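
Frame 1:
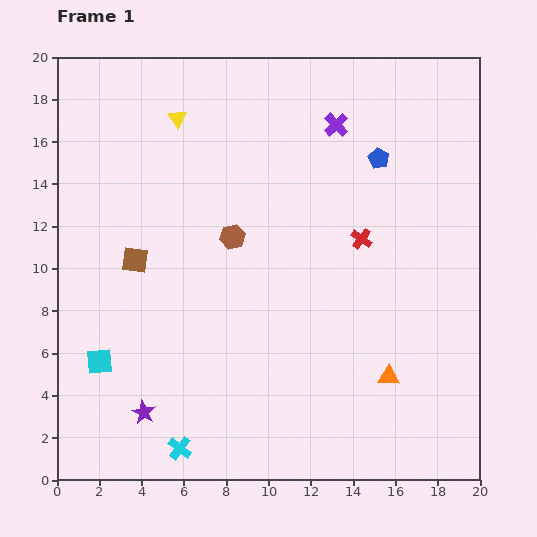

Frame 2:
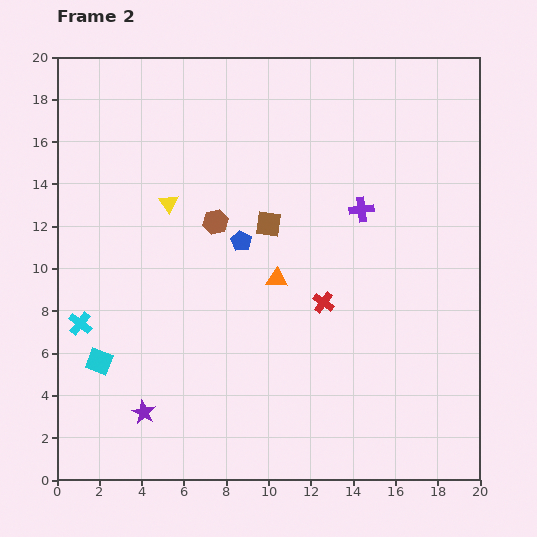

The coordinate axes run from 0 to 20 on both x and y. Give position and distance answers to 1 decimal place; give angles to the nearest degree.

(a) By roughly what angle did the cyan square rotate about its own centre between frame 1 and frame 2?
25° clockwise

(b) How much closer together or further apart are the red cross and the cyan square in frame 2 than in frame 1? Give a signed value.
-2.7

Distance in frame 1: 13.7. Distance in frame 2: 11.0.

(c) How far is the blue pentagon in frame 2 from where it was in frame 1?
7.6

The blue pentagon moved from (15.2, 15.2) to (8.7, 11.3), a distance of √(6.5² + 3.9²) ≈ 7.6.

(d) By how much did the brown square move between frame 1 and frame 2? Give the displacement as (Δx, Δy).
(6.3, 1.7)

The brown square was at (3.7, 10.4) in frame 1 and (10.0, 12.1) in frame 2.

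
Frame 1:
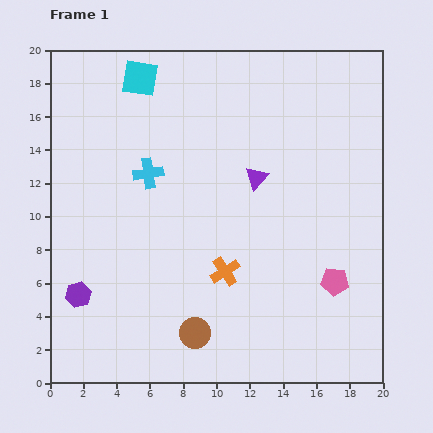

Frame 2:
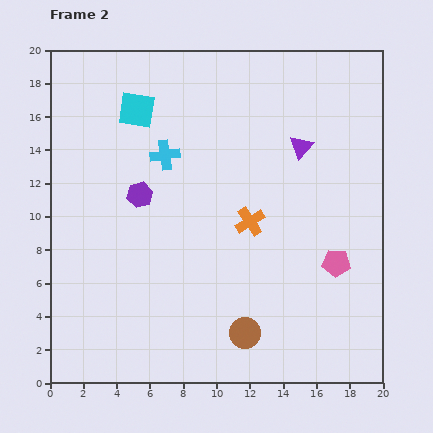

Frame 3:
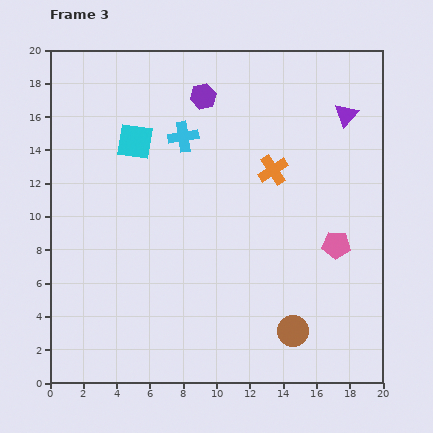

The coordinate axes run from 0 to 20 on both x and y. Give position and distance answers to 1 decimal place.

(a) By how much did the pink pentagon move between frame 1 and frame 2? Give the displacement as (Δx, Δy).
(0.1, 1.1)

The pink pentagon was at (17.1, 6.1) in frame 1 and (17.2, 7.2) in frame 2.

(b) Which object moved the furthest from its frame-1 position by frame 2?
the purple hexagon

(moved 7.0; next 3.4)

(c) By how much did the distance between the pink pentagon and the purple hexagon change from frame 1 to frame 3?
-3.4

Distance in frame 1: 15.4. Distance in frame 3: 12.0.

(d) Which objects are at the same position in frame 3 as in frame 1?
none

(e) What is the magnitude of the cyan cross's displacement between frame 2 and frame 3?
1.6

The cyan cross moved from (6.9, 13.7) to (8.0, 14.8), a distance of √(1.1² + 1.1²) ≈ 1.6.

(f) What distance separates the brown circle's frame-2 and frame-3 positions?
2.9

The brown circle moved from (11.7, 3.0) to (14.6, 3.1), a distance of √(2.9² + 0.1²) ≈ 2.9.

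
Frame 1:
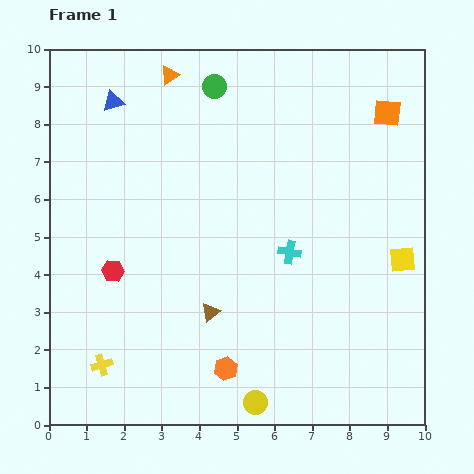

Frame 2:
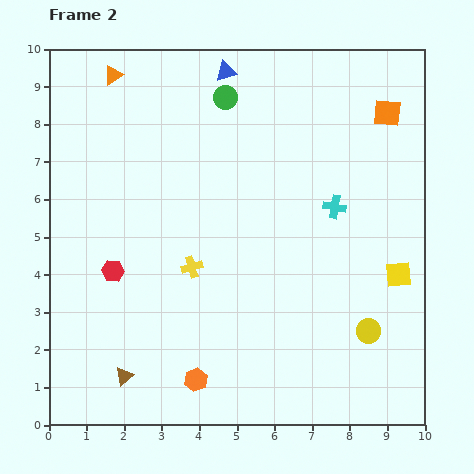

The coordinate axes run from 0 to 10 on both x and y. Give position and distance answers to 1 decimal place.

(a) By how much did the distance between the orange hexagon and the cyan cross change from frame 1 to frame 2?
+2.4

Distance in frame 1: 3.5. Distance in frame 2: 5.9.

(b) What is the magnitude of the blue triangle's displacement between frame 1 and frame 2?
3.1

The blue triangle moved from (1.7, 8.6) to (4.7, 9.4), a distance of √(3.0² + 0.8²) ≈ 3.1.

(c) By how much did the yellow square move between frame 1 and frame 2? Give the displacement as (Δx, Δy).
(-0.1, -0.4)

The yellow square was at (9.4, 4.4) in frame 1 and (9.3, 4.0) in frame 2.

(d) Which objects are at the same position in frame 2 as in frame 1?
the orange square, the red hexagon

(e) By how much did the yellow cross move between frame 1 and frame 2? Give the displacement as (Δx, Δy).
(2.4, 2.6)

The yellow cross was at (1.4, 1.6) in frame 1 and (3.8, 4.2) in frame 2.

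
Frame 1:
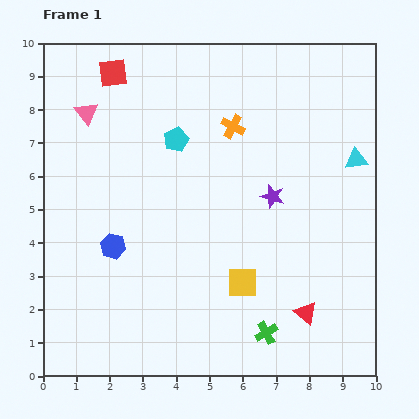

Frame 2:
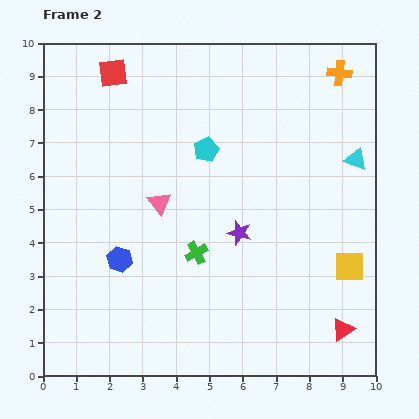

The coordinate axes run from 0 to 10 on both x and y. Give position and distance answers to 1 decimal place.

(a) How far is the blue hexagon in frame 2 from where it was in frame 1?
0.4

The blue hexagon moved from (2.1, 3.9) to (2.3, 3.5), a distance of √(0.2² + 0.4²) ≈ 0.4.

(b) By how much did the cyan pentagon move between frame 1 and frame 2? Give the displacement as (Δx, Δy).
(0.9, -0.3)

The cyan pentagon was at (4.0, 7.1) in frame 1 and (4.9, 6.8) in frame 2.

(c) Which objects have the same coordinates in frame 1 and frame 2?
the cyan triangle, the red square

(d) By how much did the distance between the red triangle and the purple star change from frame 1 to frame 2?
+0.6

Distance in frame 1: 3.6. Distance in frame 2: 4.2.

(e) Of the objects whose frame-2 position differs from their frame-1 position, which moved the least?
the blue hexagon

(moved 0.4)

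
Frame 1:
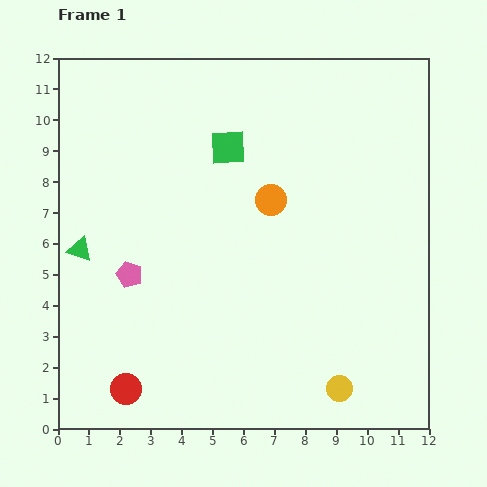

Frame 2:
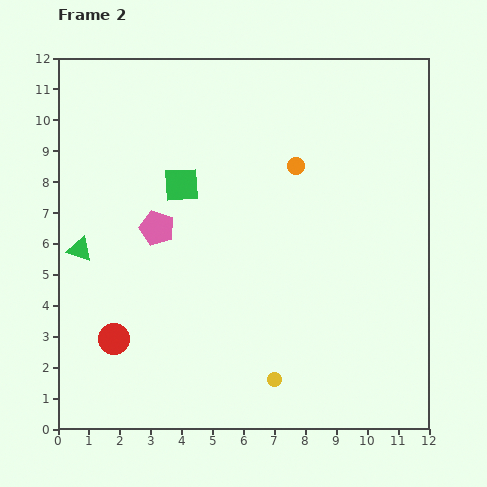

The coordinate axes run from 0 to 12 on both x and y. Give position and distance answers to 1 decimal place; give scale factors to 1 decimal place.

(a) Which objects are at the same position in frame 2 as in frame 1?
the green triangle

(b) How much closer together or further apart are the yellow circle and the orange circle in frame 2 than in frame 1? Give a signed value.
+0.4

Distance in frame 1: 6.5. Distance in frame 2: 6.9.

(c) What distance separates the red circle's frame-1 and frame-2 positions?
1.6

The red circle moved from (2.2, 1.3) to (1.8, 2.9), a distance of √(0.4² + 1.6²) ≈ 1.6.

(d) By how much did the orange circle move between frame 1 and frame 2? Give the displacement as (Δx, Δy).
(0.8, 1.1)

The orange circle was at (6.9, 7.4) in frame 1 and (7.7, 8.5) in frame 2.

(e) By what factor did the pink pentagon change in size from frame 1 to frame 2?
1.3×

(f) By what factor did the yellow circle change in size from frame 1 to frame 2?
0.6×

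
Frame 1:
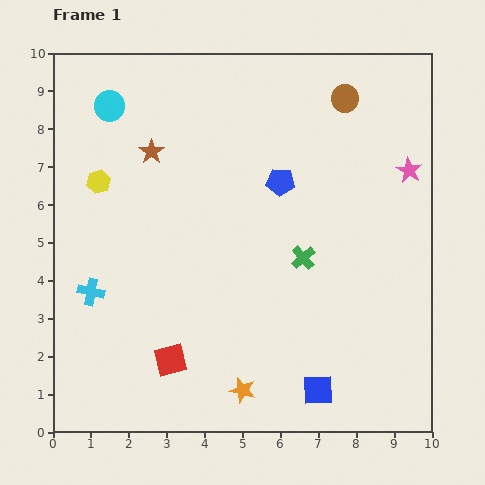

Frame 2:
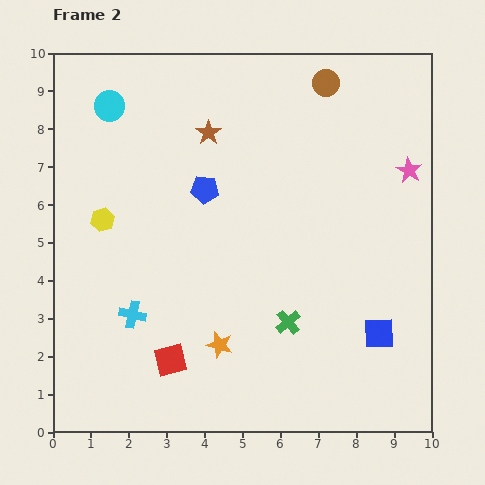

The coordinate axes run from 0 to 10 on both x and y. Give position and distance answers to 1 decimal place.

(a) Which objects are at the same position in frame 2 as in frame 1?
the cyan circle, the pink star, the red square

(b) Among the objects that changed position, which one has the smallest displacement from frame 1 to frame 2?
the brown circle

(moved 0.6)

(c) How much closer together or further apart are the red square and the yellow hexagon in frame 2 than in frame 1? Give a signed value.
-1.0

Distance in frame 1: 5.1. Distance in frame 2: 4.1.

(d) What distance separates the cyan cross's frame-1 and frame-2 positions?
1.3

The cyan cross moved from (1.0, 3.7) to (2.1, 3.1), a distance of √(1.1² + 0.6²) ≈ 1.3.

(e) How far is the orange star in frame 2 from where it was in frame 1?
1.3

The orange star moved from (5.0, 1.1) to (4.4, 2.3), a distance of √(0.6² + 1.2²) ≈ 1.3.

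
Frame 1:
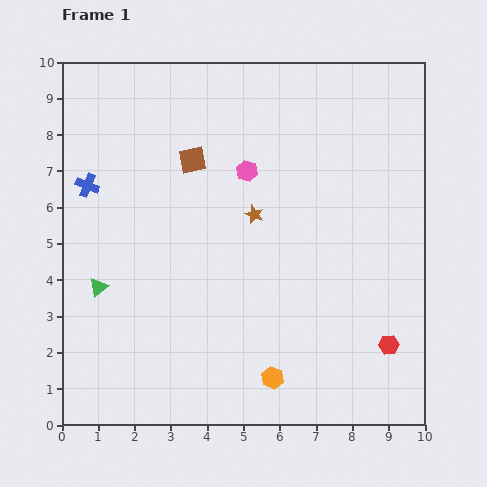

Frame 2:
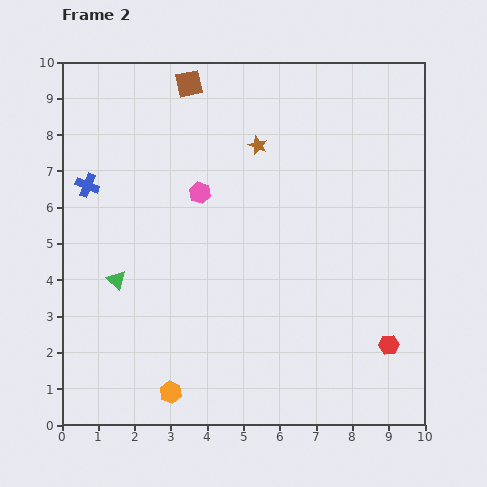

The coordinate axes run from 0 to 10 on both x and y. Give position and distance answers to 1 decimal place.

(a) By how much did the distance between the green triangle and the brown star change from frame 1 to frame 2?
+0.7

Distance in frame 1: 4.7. Distance in frame 2: 5.4.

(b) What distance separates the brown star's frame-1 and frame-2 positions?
1.9

The brown star moved from (5.3, 5.8) to (5.4, 7.7), a distance of √(0.1² + 1.9²) ≈ 1.9.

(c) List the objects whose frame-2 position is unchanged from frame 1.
the blue cross, the red hexagon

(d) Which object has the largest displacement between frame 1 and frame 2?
the orange hexagon

(moved 2.8; next 2.1)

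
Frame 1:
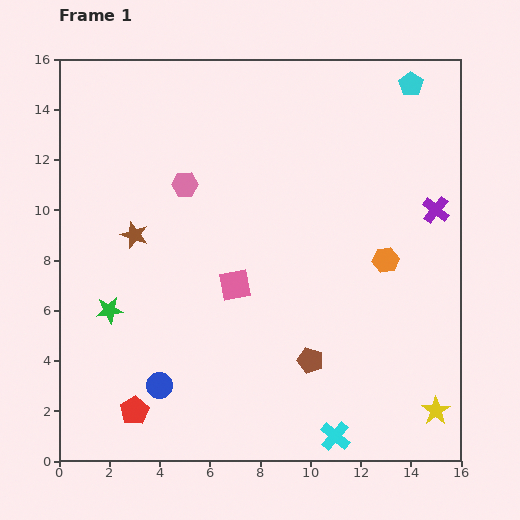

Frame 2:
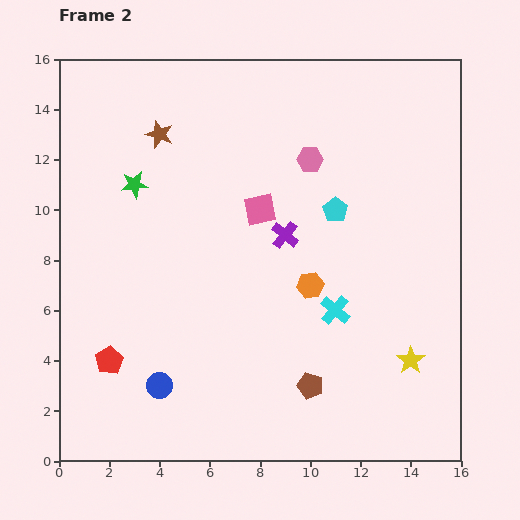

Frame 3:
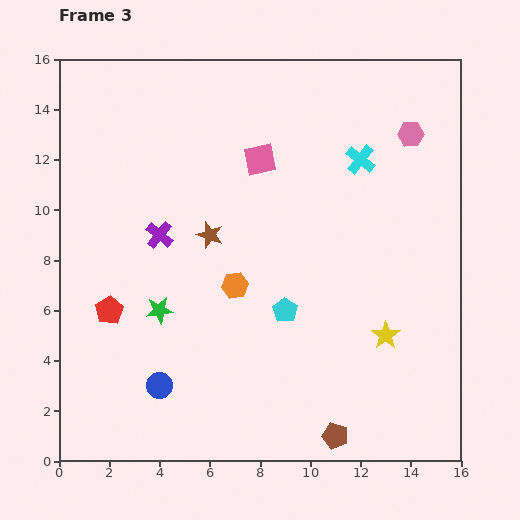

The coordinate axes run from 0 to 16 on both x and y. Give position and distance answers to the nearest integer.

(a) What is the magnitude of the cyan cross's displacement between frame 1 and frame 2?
5

The cyan cross moved from (11, 1) to (11, 6), a distance of √(0² + 5²) ≈ 5.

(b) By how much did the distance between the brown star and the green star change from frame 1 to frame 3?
+1

Distance in frame 1: 3. Distance in frame 3: 4.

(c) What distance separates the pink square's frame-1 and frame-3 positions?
5

The pink square moved from (7, 7) to (8, 12), a distance of √(1² + 5²) ≈ 5.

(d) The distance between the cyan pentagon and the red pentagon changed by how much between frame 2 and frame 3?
-4

Distance in frame 2: 11. Distance in frame 3: 7.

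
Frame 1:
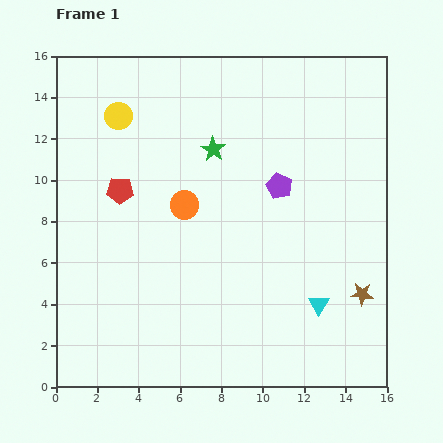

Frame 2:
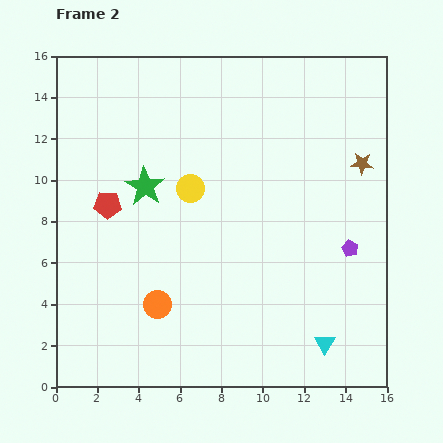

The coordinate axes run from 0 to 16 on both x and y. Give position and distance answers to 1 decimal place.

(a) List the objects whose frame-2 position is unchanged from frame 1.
none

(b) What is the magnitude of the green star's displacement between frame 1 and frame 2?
3.8

The green star moved from (7.6, 11.5) to (4.3, 9.7), a distance of √(3.3² + 1.8²) ≈ 3.8.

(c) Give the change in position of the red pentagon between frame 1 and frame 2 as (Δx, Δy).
(-0.6, -0.7)

The red pentagon was at (3.1, 9.5) in frame 1 and (2.5, 8.8) in frame 2.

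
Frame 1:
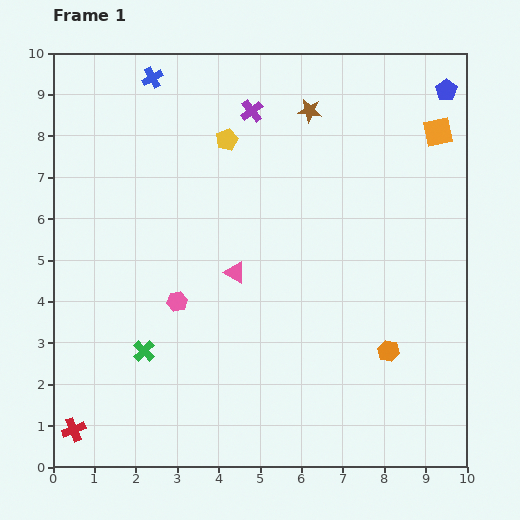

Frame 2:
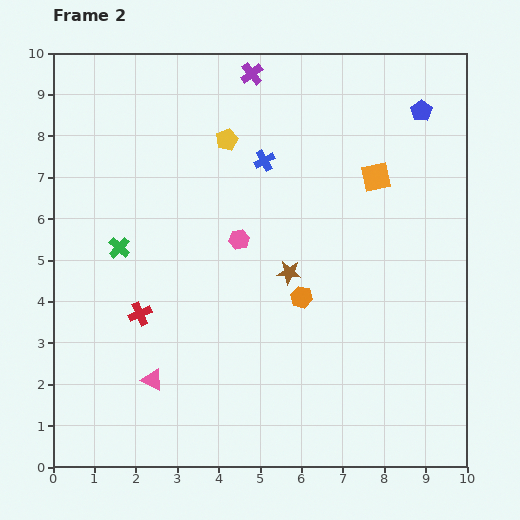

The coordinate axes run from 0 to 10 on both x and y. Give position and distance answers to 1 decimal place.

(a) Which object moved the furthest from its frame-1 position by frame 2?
the brown star

(moved 3.9; next 3.4)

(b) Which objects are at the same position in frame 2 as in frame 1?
the yellow pentagon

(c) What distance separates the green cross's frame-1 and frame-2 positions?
2.6

The green cross moved from (2.2, 2.8) to (1.6, 5.3), a distance of √(0.6² + 2.5²) ≈ 2.6.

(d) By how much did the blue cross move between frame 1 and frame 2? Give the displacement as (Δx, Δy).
(2.7, -2.0)

The blue cross was at (2.4, 9.4) in frame 1 and (5.1, 7.4) in frame 2.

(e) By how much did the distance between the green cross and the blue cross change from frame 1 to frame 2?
-2.5

Distance in frame 1: 6.6. Distance in frame 2: 4.1.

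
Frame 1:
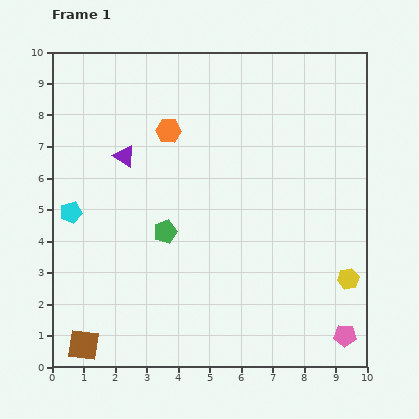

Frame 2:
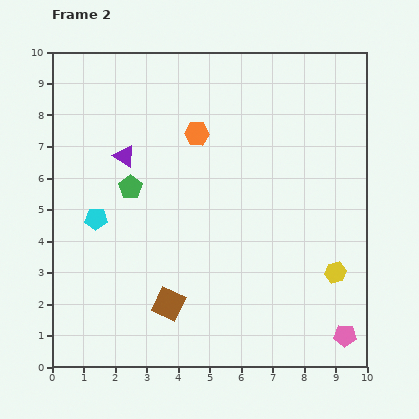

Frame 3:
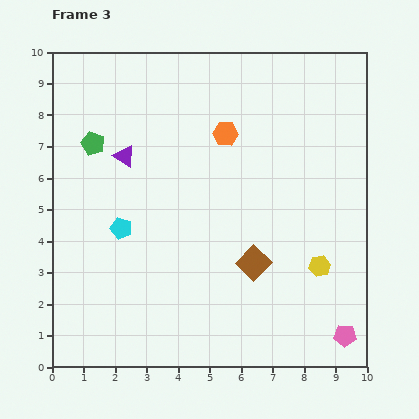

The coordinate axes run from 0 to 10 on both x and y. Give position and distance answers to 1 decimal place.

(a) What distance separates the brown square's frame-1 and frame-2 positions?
3.0

The brown square moved from (1.0, 0.7) to (3.7, 2.0), a distance of √(2.7² + 1.3²) ≈ 3.0.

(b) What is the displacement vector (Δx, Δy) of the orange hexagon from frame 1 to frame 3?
(1.8, -0.1)

The orange hexagon was at (3.7, 7.5) in frame 1 and (5.5, 7.4) in frame 3.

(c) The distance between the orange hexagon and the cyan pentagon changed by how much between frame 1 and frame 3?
+0.5

Distance in frame 1: 4.0. Distance in frame 3: 4.5.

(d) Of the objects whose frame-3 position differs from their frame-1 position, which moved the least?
the yellow hexagon

(moved 1.0)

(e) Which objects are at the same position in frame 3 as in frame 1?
the purple triangle, the pink pentagon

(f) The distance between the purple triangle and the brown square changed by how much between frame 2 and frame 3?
+0.4

Distance in frame 2: 4.9. Distance in frame 3: 5.3.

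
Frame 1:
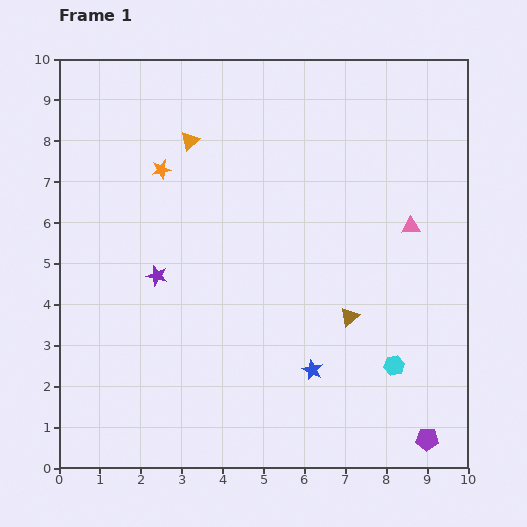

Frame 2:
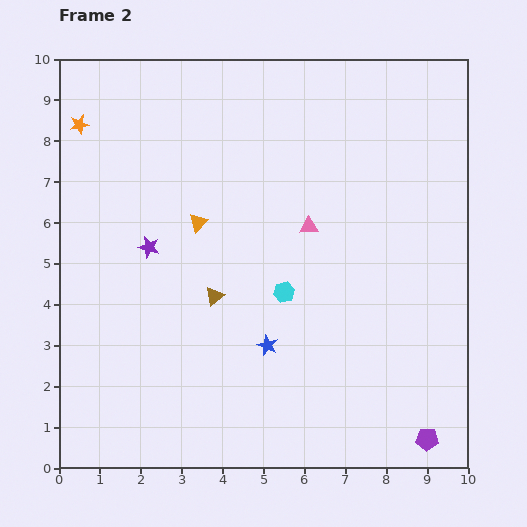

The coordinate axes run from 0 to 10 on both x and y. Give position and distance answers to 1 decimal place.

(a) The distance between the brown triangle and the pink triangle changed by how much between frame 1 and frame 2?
+0.2

Distance in frame 1: 2.7. Distance in frame 2: 2.9.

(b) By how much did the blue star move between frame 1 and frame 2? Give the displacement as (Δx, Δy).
(-1.1, 0.6)

The blue star was at (6.2, 2.4) in frame 1 and (5.1, 3.0) in frame 2.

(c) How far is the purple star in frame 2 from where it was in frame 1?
0.7

The purple star moved from (2.4, 4.7) to (2.2, 5.4), a distance of √(0.2² + 0.7²) ≈ 0.7.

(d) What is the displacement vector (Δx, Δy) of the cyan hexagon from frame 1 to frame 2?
(-2.7, 1.8)

The cyan hexagon was at (8.2, 2.5) in frame 1 and (5.5, 4.3) in frame 2.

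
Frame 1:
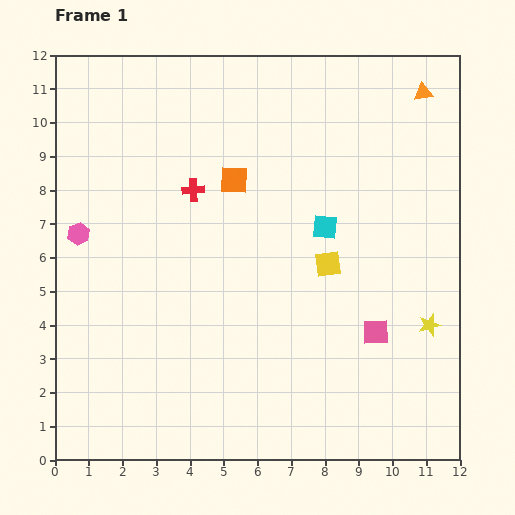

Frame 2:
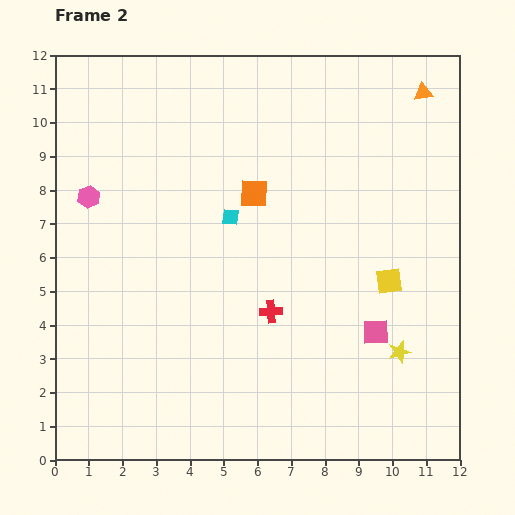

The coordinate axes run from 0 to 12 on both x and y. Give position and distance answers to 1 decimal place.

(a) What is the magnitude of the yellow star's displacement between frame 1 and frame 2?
1.2

The yellow star moved from (11.1, 4.0) to (10.2, 3.2), a distance of √(0.9² + 0.8²) ≈ 1.2.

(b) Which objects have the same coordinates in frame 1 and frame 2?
the pink square, the orange triangle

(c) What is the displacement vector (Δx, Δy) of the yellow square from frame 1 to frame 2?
(1.8, -0.5)

The yellow square was at (8.1, 5.8) in frame 1 and (9.9, 5.3) in frame 2.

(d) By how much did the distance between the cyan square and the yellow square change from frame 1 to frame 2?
+4.0

Distance in frame 1: 1.1. Distance in frame 2: 5.1.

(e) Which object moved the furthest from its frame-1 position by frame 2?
the red cross

(moved 4.3; next 2.8)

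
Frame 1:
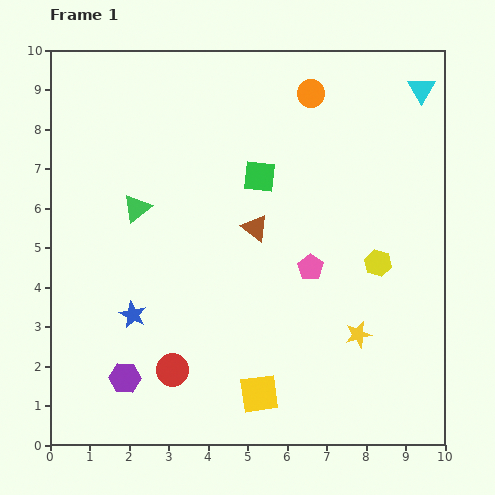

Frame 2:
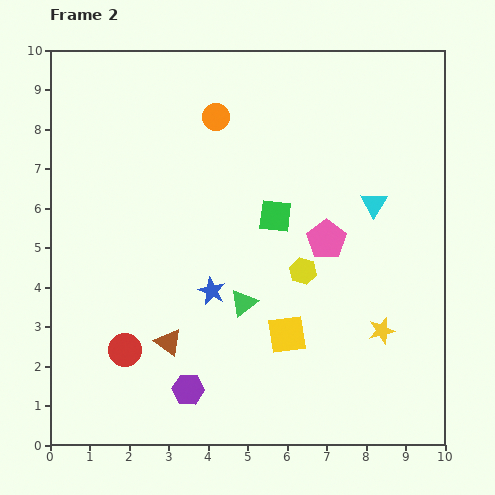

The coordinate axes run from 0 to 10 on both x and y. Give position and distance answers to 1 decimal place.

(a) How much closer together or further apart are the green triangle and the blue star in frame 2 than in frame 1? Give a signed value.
-1.8

Distance in frame 1: 2.7. Distance in frame 2: 0.9.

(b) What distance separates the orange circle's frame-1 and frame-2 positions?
2.5

The orange circle moved from (6.6, 8.9) to (4.2, 8.3), a distance of √(2.4² + 0.6²) ≈ 2.5.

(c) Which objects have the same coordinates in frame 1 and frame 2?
none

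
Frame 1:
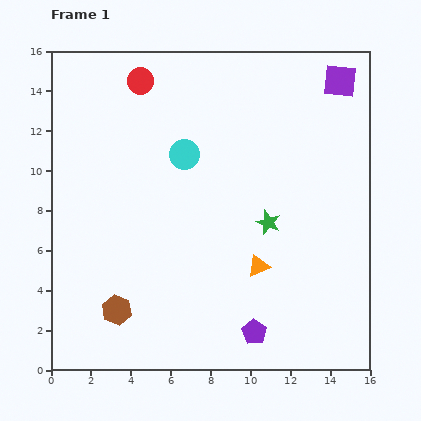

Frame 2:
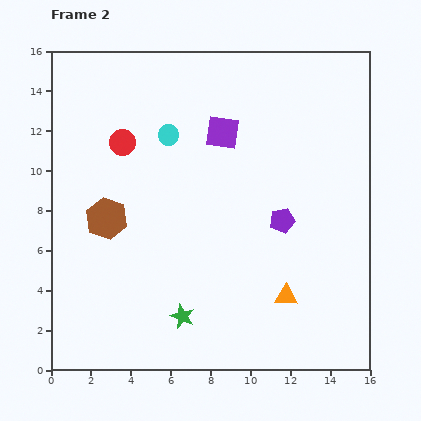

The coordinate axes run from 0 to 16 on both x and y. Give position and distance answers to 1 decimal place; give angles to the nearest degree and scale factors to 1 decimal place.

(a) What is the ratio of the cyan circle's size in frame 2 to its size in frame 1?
0.7×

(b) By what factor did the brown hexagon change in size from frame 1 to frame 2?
1.4×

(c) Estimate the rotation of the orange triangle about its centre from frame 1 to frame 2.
25° clockwise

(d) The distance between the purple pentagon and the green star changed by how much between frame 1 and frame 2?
+1.4

Distance in frame 1: 5.5. Distance in frame 2: 6.9.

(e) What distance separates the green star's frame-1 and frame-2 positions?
6.4

The green star moved from (10.9, 7.4) to (6.6, 2.7), a distance of √(4.3² + 4.7²) ≈ 6.4.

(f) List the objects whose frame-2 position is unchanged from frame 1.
none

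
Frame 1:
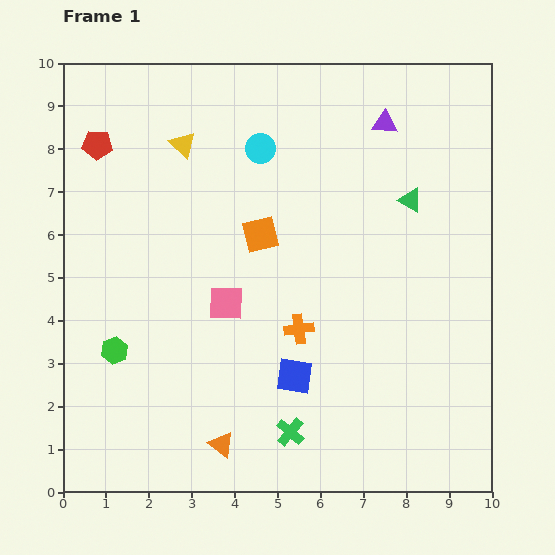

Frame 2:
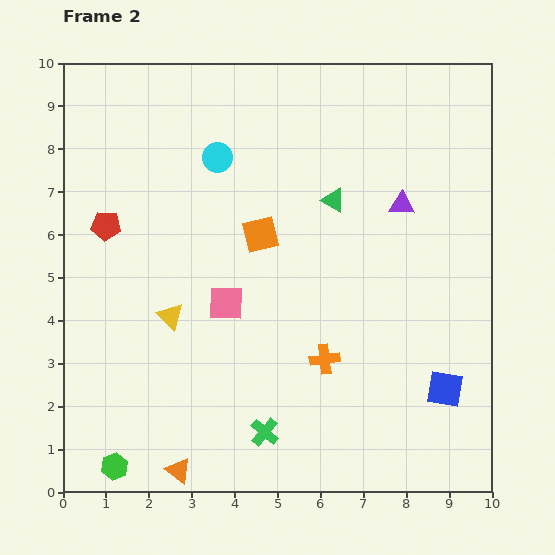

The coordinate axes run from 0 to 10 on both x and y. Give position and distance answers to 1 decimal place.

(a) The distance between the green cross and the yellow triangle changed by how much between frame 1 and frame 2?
-3.7

Distance in frame 1: 7.2. Distance in frame 2: 3.5.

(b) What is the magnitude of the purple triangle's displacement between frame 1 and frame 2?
1.9

The purple triangle moved from (7.5, 8.6) to (7.9, 6.7), a distance of √(0.4² + 1.9²) ≈ 1.9.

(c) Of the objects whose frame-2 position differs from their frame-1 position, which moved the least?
the green cross

(moved 0.6)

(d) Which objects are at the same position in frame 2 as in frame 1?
the orange square, the pink square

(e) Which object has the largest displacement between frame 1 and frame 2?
the yellow triangle

(moved 4.0; next 3.5)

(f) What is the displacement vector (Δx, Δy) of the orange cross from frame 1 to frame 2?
(0.6, -0.7)

The orange cross was at (5.5, 3.8) in frame 1 and (6.1, 3.1) in frame 2.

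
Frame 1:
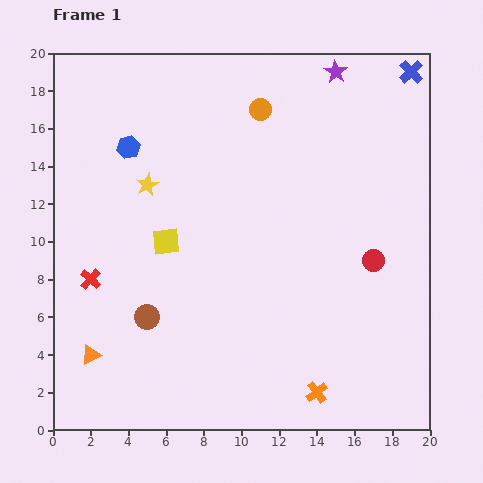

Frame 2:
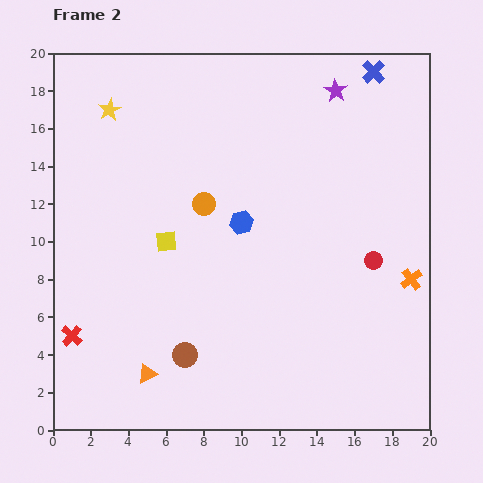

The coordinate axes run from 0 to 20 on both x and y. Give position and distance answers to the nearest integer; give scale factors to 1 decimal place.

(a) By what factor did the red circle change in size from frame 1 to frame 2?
0.8×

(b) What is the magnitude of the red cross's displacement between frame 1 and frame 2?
3

The red cross moved from (2, 8) to (1, 5), a distance of √(1² + 3²) ≈ 3.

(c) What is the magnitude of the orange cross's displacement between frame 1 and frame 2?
8

The orange cross moved from (14, 2) to (19, 8), a distance of √(5² + 6²) ≈ 8.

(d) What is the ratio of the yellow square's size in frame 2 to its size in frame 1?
0.8×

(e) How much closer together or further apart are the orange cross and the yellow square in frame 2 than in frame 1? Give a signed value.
+2

Distance in frame 1: 11. Distance in frame 2: 13.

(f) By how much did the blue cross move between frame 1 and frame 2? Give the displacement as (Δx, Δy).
(-2, 0)

The blue cross was at (19, 19) in frame 1 and (17, 19) in frame 2.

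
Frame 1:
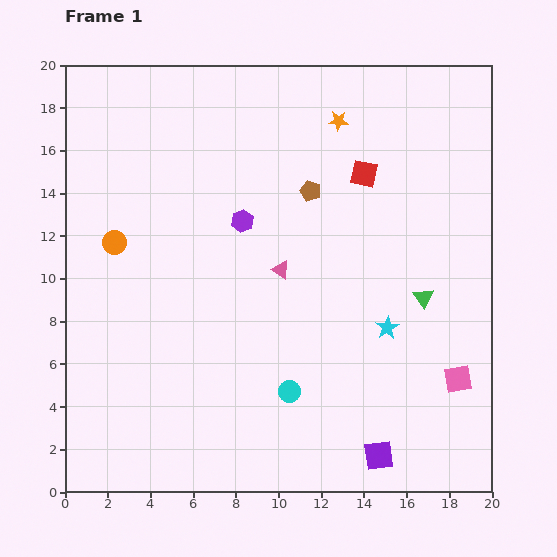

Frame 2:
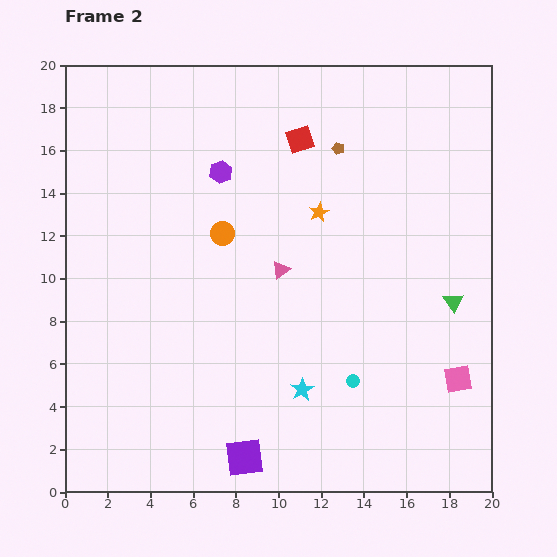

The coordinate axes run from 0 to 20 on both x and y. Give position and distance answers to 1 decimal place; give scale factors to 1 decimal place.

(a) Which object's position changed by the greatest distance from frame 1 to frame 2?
the purple square

(moved 6.3; next 5.1)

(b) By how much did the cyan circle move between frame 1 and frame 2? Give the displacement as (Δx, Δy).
(3.0, 0.5)

The cyan circle was at (10.5, 4.7) in frame 1 and (13.5, 5.2) in frame 2.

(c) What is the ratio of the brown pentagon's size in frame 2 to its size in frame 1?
0.6×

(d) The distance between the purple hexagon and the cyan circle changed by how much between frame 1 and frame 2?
+3.3

Distance in frame 1: 8.3. Distance in frame 2: 11.6.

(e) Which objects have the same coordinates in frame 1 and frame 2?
the pink square, the pink triangle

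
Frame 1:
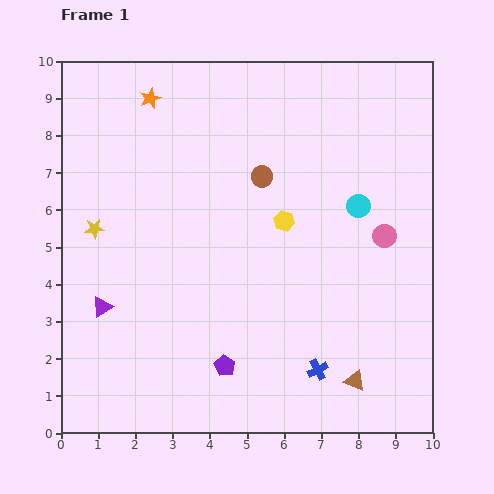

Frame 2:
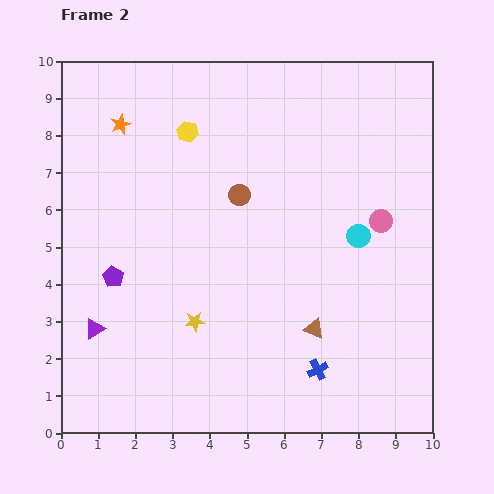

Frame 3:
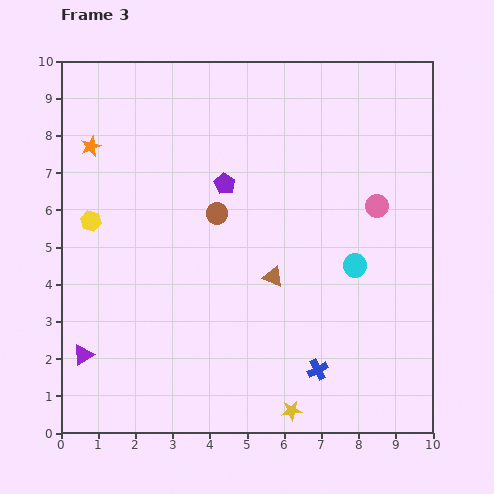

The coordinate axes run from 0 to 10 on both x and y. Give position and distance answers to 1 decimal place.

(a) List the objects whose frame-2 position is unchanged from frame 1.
the blue cross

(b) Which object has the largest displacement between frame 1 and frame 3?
the yellow star

(moved 7.2; next 5.2)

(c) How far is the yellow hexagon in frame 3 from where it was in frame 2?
3.5

The yellow hexagon moved from (3.4, 8.1) to (0.8, 5.7), a distance of √(2.6² + 2.4²) ≈ 3.5.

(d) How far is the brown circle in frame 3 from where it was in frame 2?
0.8

The brown circle moved from (4.8, 6.4) to (4.2, 5.9), a distance of √(0.6² + 0.5²) ≈ 0.8.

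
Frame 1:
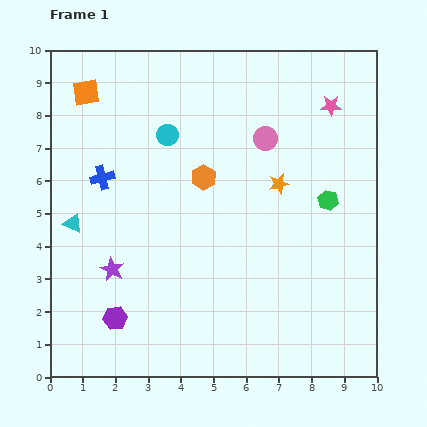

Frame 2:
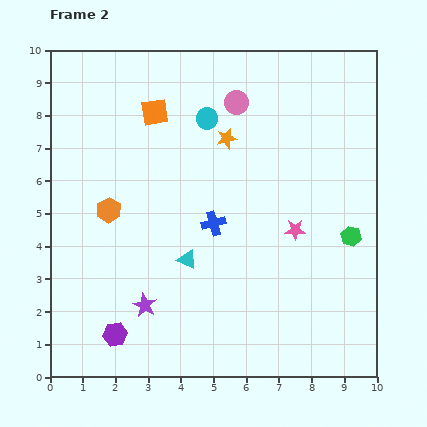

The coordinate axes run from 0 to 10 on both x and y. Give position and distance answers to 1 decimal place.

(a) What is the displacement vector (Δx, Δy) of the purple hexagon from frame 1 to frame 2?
(0.0, -0.5)

The purple hexagon was at (2.0, 1.8) in frame 1 and (2.0, 1.3) in frame 2.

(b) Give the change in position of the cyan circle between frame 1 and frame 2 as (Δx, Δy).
(1.2, 0.5)

The cyan circle was at (3.6, 7.4) in frame 1 and (4.8, 7.9) in frame 2.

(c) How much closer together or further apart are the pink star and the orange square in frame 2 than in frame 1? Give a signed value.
-1.9

Distance in frame 1: 7.5. Distance in frame 2: 5.6.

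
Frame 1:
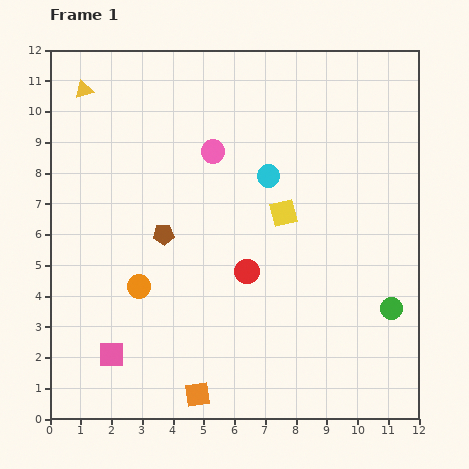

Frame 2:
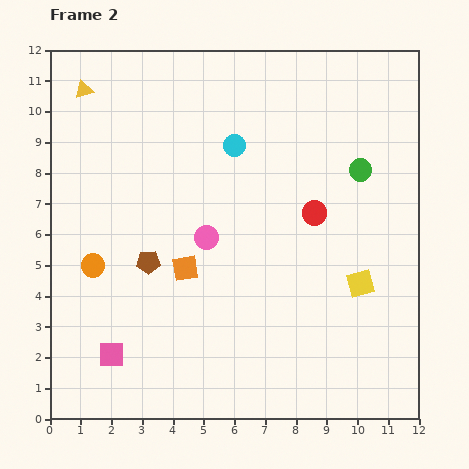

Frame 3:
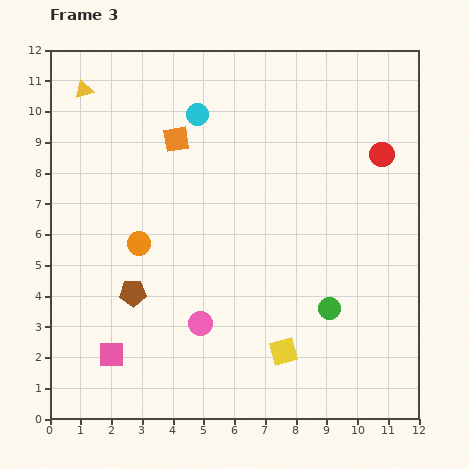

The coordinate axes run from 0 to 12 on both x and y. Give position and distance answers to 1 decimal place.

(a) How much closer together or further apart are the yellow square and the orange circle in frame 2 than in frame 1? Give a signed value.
+3.4

Distance in frame 1: 5.3. Distance in frame 2: 8.7.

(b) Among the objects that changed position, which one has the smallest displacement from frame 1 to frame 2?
the brown pentagon

(moved 1.0)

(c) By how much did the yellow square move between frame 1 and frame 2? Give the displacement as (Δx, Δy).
(2.5, -2.3)

The yellow square was at (7.6, 6.7) in frame 1 and (10.1, 4.4) in frame 2.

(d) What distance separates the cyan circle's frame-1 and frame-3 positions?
3.0

The cyan circle moved from (7.1, 7.9) to (4.8, 9.9), a distance of √(2.3² + 2.0²) ≈ 3.0.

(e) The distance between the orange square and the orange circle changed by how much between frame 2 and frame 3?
+0.6

Distance in frame 2: 3.0. Distance in frame 3: 3.6.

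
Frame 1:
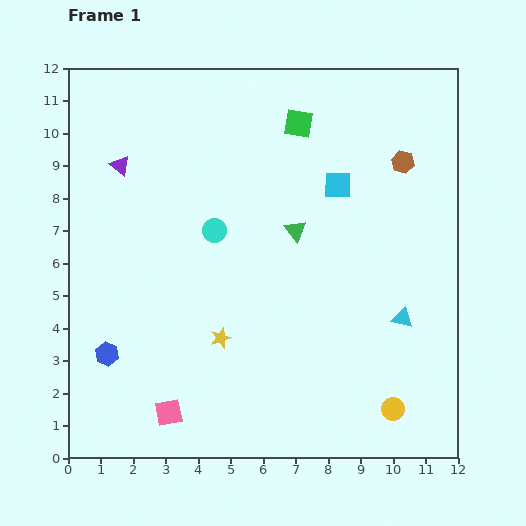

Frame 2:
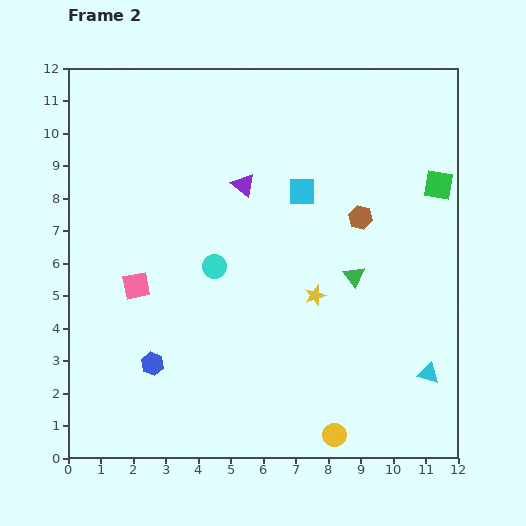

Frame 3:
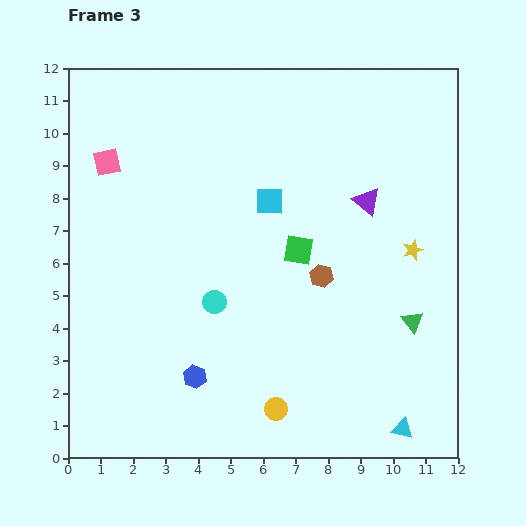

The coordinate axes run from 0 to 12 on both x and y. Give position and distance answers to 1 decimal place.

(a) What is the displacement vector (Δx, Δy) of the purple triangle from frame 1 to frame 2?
(3.8, -0.6)

The purple triangle was at (1.6, 9.0) in frame 1 and (5.4, 8.4) in frame 2.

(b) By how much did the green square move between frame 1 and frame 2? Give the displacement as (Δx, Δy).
(4.3, -1.9)

The green square was at (7.1, 10.3) in frame 1 and (11.4, 8.4) in frame 2.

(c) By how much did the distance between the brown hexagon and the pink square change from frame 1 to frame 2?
-3.3

Distance in frame 1: 10.5. Distance in frame 2: 7.2.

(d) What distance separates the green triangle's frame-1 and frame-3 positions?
4.6

The green triangle moved from (7.0, 7.0) to (10.6, 4.2), a distance of √(3.6² + 2.8²) ≈ 4.6.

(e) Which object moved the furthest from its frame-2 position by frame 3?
the green square

(moved 4.7; next 3.9)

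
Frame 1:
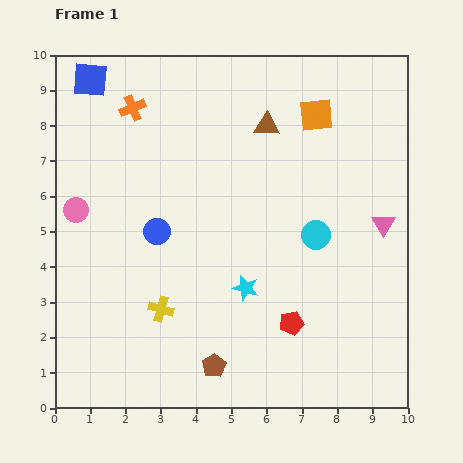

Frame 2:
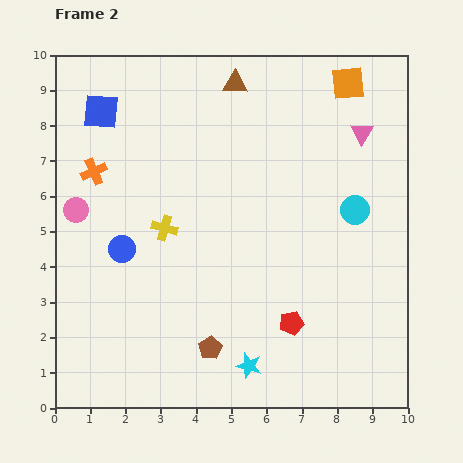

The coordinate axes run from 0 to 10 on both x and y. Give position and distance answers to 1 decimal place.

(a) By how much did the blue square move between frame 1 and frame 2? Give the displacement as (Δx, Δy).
(0.3, -0.9)

The blue square was at (1.0, 9.3) in frame 1 and (1.3, 8.4) in frame 2.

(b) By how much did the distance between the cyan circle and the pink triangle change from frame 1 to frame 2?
+0.3

Distance in frame 1: 1.9. Distance in frame 2: 2.2.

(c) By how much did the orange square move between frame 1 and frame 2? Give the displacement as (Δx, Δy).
(0.9, 0.9)

The orange square was at (7.4, 8.3) in frame 1 and (8.3, 9.2) in frame 2.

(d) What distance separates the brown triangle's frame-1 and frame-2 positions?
1.5

The brown triangle moved from (6.0, 8.0) to (5.1, 9.2), a distance of √(0.9² + 1.2²) ≈ 1.5.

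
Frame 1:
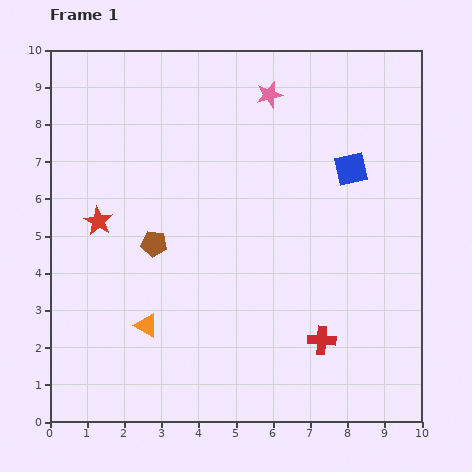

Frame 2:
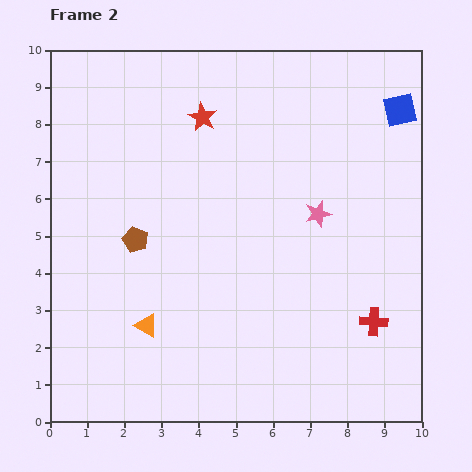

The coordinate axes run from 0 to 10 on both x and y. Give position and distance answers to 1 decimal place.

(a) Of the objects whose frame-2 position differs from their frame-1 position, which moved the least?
the brown pentagon

(moved 0.5)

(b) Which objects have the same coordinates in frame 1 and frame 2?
the orange triangle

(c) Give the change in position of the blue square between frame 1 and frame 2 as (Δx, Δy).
(1.3, 1.6)

The blue square was at (8.1, 6.8) in frame 1 and (9.4, 8.4) in frame 2.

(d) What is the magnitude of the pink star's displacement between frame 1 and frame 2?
3.5

The pink star moved from (5.9, 8.8) to (7.2, 5.6), a distance of √(1.3² + 3.2²) ≈ 3.5.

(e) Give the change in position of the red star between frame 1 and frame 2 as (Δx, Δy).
(2.8, 2.8)

The red star was at (1.3, 5.4) in frame 1 and (4.1, 8.2) in frame 2.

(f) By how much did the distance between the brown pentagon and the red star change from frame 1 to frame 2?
+2.2

Distance in frame 1: 1.6. Distance in frame 2: 3.8.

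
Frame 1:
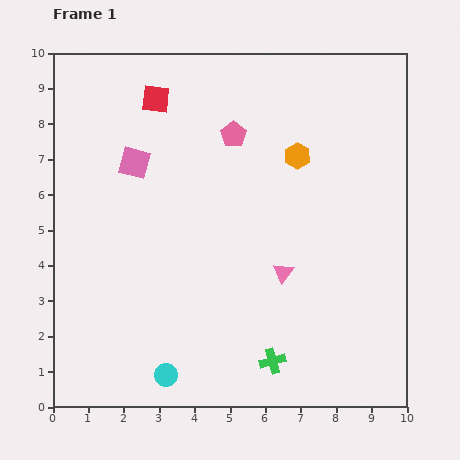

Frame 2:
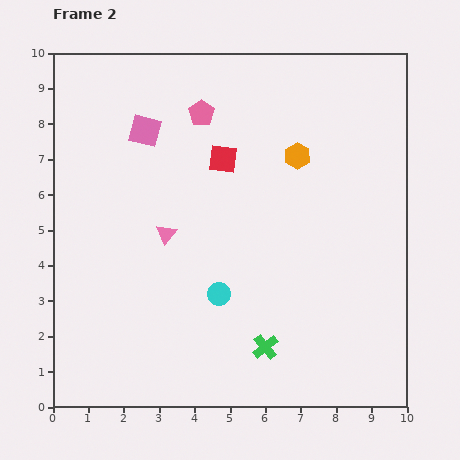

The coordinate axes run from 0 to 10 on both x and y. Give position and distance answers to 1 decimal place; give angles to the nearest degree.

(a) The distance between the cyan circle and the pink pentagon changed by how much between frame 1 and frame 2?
-2.0

Distance in frame 1: 7.1. Distance in frame 2: 5.1.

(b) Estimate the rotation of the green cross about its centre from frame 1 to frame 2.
25° counter-clockwise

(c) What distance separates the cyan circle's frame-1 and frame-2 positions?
2.7

The cyan circle moved from (3.2, 0.9) to (4.7, 3.2), a distance of √(1.5² + 2.3²) ≈ 2.7.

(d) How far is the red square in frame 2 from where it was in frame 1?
2.5

The red square moved from (2.9, 8.7) to (4.8, 7.0), a distance of √(1.9² + 1.7²) ≈ 2.5.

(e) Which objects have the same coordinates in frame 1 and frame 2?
the orange hexagon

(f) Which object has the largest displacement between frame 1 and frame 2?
the pink triangle

(moved 3.5; next 2.7)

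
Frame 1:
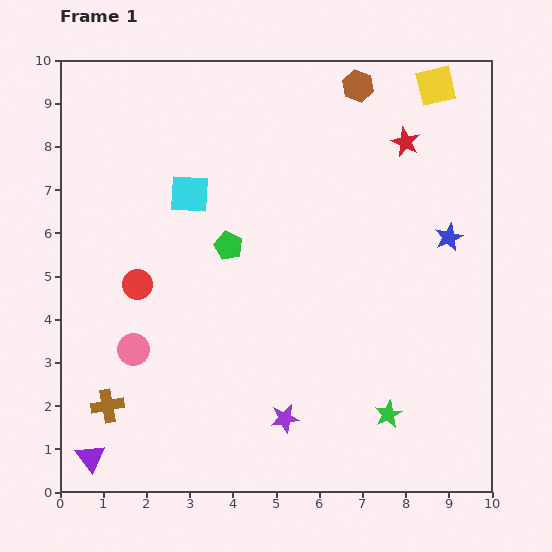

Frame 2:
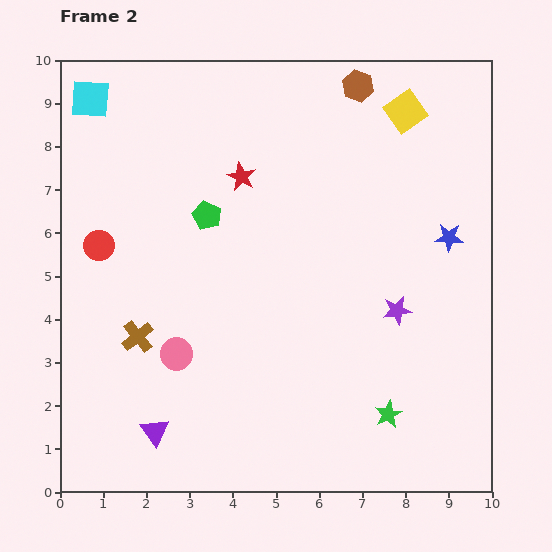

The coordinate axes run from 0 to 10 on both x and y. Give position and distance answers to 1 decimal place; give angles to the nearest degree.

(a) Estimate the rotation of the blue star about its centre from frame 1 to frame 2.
27° clockwise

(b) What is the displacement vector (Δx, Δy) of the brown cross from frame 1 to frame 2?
(0.7, 1.6)

The brown cross was at (1.1, 2.0) in frame 1 and (1.8, 3.6) in frame 2.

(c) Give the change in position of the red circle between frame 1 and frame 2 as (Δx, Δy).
(-0.9, 0.9)

The red circle was at (1.8, 4.8) in frame 1 and (0.9, 5.7) in frame 2.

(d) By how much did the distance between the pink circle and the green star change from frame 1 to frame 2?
-1.0

Distance in frame 1: 6.1. Distance in frame 2: 5.1.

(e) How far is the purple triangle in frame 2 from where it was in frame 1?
1.6

The purple triangle moved from (0.7, 0.8) to (2.2, 1.4), a distance of √(1.5² + 0.6²) ≈ 1.6.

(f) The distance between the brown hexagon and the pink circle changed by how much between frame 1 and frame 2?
-0.5

Distance in frame 1: 8.0. Distance in frame 2: 7.5.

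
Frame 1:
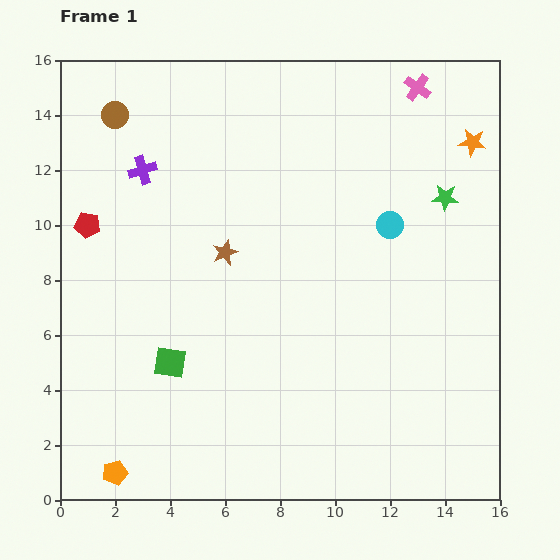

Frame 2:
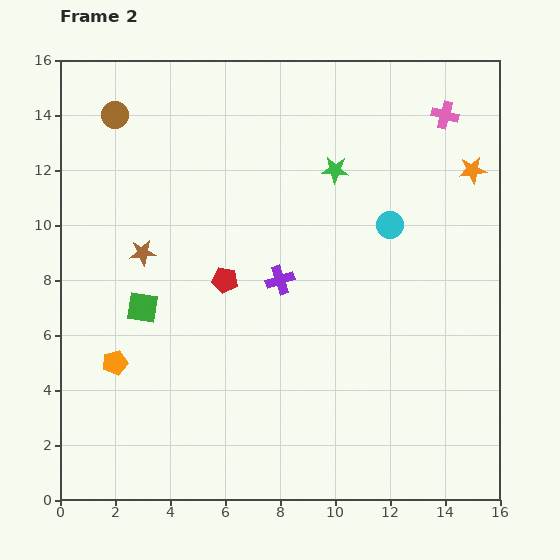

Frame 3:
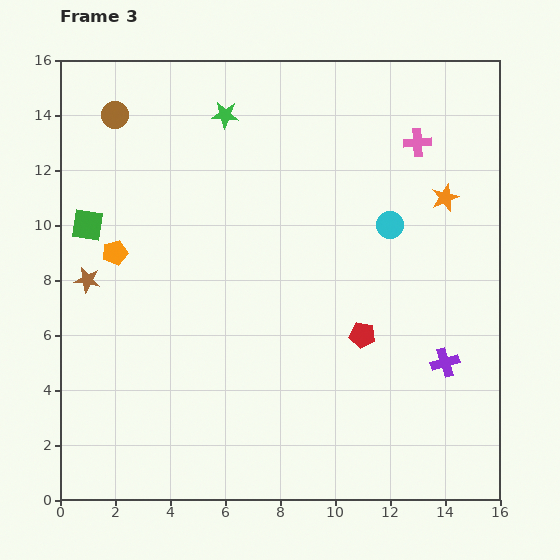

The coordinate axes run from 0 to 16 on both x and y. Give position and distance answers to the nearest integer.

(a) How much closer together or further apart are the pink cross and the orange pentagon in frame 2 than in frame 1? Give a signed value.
-3

Distance in frame 1: 18. Distance in frame 2: 15.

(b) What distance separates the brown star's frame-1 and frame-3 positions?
5

The brown star moved from (6, 9) to (1, 8), a distance of √(5² + 1²) ≈ 5.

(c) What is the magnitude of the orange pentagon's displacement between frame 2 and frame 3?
4

The orange pentagon moved from (2, 5) to (2, 9), a distance of √(0² + 4²) ≈ 4.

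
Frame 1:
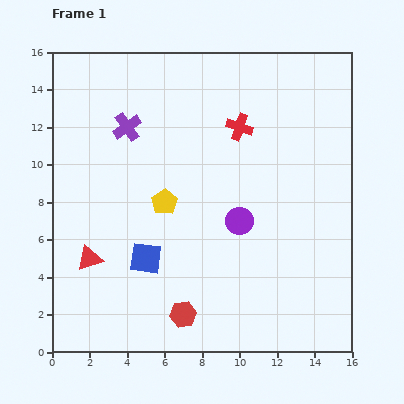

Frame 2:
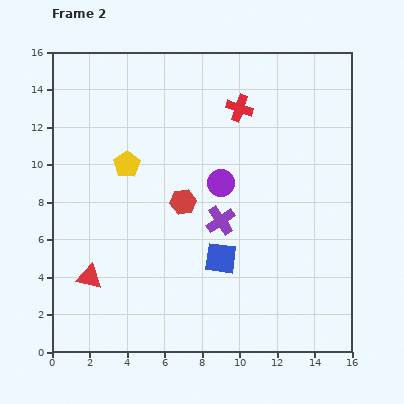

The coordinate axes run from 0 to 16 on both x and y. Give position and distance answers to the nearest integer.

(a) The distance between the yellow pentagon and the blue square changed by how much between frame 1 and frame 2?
+4

Distance in frame 1: 3. Distance in frame 2: 7.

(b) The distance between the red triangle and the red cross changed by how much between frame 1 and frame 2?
+1

Distance in frame 1: 11. Distance in frame 2: 12.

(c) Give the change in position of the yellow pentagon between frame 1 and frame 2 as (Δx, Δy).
(-2, 2)

The yellow pentagon was at (6, 8) in frame 1 and (4, 10) in frame 2.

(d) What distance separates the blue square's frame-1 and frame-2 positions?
4

The blue square moved from (5, 5) to (9, 5), a distance of √(4² + 0²) ≈ 4.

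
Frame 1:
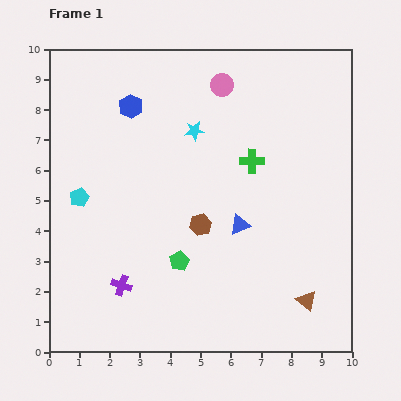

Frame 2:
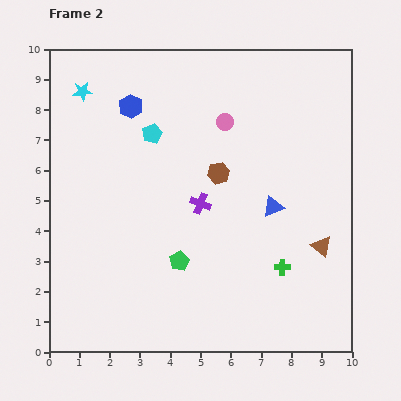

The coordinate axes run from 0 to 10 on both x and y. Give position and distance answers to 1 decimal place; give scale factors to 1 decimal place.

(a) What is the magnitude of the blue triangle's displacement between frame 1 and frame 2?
1.3

The blue triangle moved from (6.3, 4.2) to (7.4, 4.8), a distance of √(1.1² + 0.6²) ≈ 1.3.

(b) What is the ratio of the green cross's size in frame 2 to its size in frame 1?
0.7×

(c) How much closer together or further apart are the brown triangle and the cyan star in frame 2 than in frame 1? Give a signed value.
+2.7

Distance in frame 1: 6.7. Distance in frame 2: 9.4.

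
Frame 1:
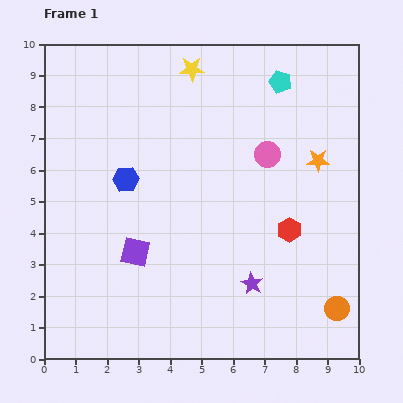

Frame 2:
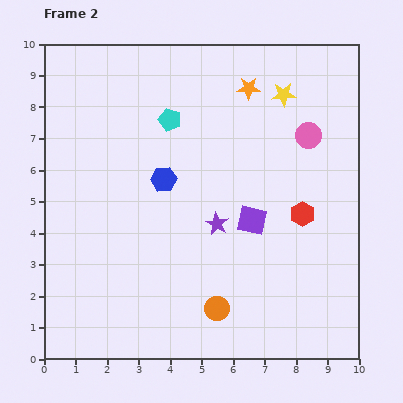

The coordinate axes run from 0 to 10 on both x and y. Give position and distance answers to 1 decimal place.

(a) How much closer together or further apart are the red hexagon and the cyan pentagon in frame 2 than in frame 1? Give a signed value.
+0.5

Distance in frame 1: 4.7. Distance in frame 2: 5.2.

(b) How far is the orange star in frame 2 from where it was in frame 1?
3.2

The orange star moved from (8.7, 6.3) to (6.5, 8.6), a distance of √(2.2² + 2.3²) ≈ 3.2.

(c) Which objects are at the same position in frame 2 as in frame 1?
none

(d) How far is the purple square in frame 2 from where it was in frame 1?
3.8

The purple square moved from (2.9, 3.4) to (6.6, 4.4), a distance of √(3.7² + 1.0²) ≈ 3.8.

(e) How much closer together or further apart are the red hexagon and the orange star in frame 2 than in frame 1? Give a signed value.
+1.9

Distance in frame 1: 2.4. Distance in frame 2: 4.3.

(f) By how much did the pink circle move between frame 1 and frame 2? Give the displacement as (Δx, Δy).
(1.3, 0.6)

The pink circle was at (7.1, 6.5) in frame 1 and (8.4, 7.1) in frame 2.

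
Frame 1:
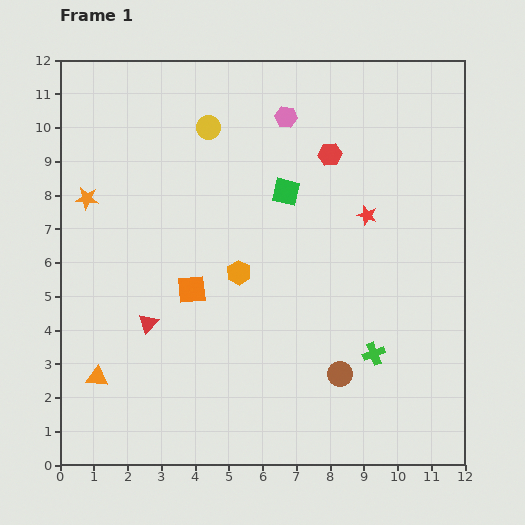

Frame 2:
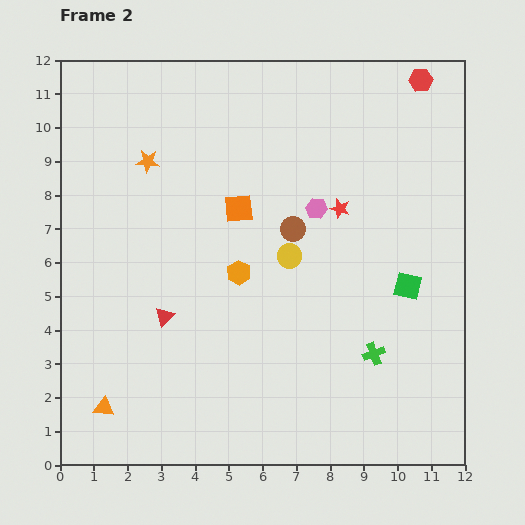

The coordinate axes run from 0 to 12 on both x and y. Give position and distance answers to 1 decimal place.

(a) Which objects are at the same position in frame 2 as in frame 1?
the orange hexagon, the green cross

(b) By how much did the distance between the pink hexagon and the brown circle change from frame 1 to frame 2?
-6.9

Distance in frame 1: 7.8. Distance in frame 2: 0.9.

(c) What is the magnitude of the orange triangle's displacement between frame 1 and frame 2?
0.9

The orange triangle moved from (1.1, 2.6) to (1.3, 1.7), a distance of √(0.2² + 0.9²) ≈ 0.9.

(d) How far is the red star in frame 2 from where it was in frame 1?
0.8

The red star moved from (9.1, 7.4) to (8.3, 7.6), a distance of √(0.8² + 0.2²) ≈ 0.8.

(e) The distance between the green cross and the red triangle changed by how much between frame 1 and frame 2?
-0.5

Distance in frame 1: 6.8. Distance in frame 2: 6.3.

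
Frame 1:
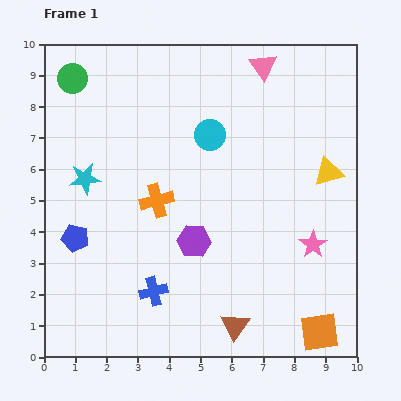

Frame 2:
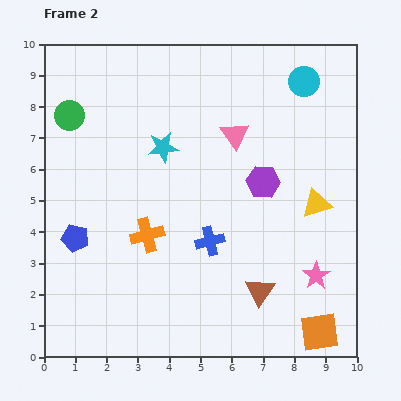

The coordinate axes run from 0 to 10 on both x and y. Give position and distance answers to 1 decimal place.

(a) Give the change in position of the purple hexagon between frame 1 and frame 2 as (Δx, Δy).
(2.2, 1.9)

The purple hexagon was at (4.8, 3.7) in frame 1 and (7.0, 5.6) in frame 2.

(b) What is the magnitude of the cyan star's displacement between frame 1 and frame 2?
2.7

The cyan star moved from (1.3, 5.7) to (3.8, 6.7), a distance of √(2.5² + 1.0²) ≈ 2.7.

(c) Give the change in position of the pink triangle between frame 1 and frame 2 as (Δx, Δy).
(-0.9, -2.2)

The pink triangle was at (7.0, 9.3) in frame 1 and (6.1, 7.1) in frame 2.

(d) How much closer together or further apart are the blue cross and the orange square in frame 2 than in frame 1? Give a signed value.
-1.0

Distance in frame 1: 5.5. Distance in frame 2: 4.5.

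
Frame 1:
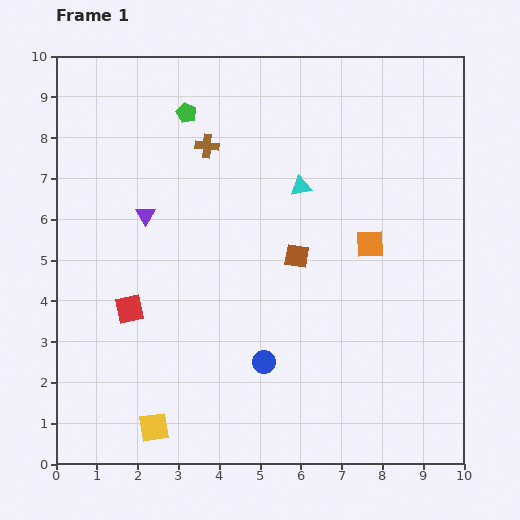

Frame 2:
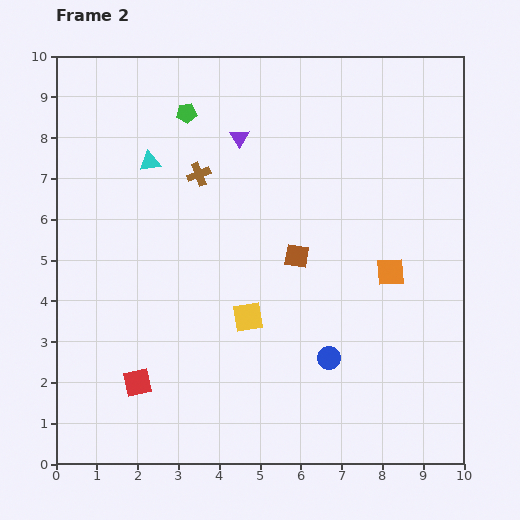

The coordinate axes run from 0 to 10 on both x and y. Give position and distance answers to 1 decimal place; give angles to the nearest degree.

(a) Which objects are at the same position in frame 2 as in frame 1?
the brown square, the green pentagon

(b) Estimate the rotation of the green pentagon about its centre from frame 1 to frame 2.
30° counter-clockwise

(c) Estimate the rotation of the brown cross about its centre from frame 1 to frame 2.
27° counter-clockwise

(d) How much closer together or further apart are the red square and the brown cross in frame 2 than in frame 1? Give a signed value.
+0.9

Distance in frame 1: 4.4. Distance in frame 2: 5.3.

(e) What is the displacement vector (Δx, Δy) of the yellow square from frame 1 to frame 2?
(2.3, 2.7)

The yellow square was at (2.4, 0.9) in frame 1 and (4.7, 3.6) in frame 2.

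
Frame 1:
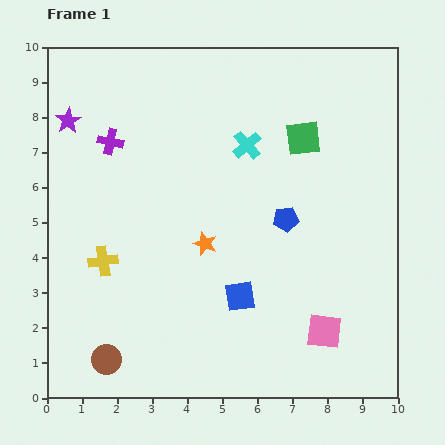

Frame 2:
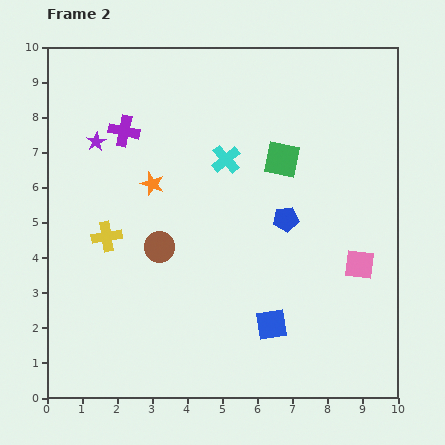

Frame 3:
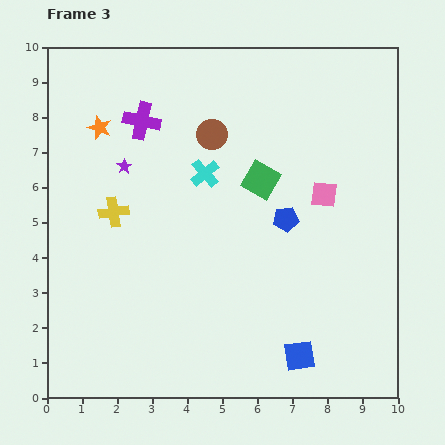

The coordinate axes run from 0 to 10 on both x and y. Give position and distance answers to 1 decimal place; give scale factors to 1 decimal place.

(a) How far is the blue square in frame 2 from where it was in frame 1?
1.2

The blue square moved from (5.5, 2.9) to (6.4, 2.1), a distance of √(0.9² + 0.8²) ≈ 1.2.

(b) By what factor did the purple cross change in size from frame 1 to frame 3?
1.4×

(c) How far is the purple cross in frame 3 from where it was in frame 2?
0.6

The purple cross moved from (2.2, 7.6) to (2.7, 7.9), a distance of √(0.5² + 0.3²) ≈ 0.6.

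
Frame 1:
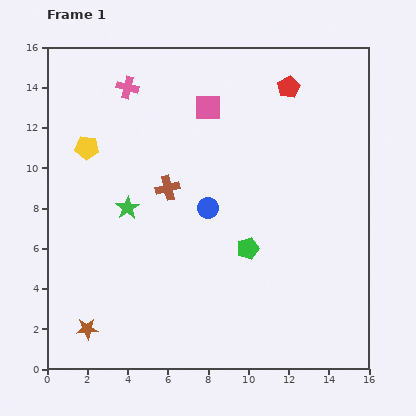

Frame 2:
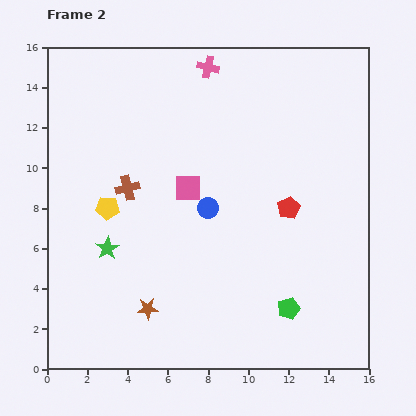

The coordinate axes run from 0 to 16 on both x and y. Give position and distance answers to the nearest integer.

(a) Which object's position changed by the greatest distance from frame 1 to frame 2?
the red pentagon

(moved 6; next 4)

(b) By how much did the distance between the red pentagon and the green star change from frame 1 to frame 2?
-1

Distance in frame 1: 10. Distance in frame 2: 9.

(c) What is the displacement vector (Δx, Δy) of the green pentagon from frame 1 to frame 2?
(2, -3)

The green pentagon was at (10, 6) in frame 1 and (12, 3) in frame 2.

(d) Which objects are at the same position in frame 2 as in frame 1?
the blue circle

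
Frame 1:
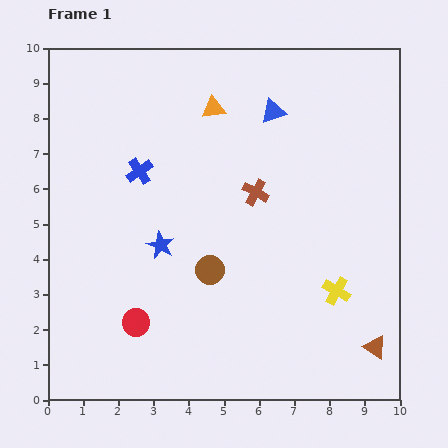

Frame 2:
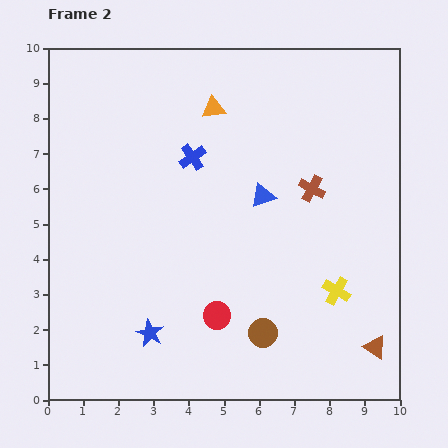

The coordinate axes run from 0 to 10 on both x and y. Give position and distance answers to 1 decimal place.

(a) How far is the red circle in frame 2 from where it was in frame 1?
2.3

The red circle moved from (2.5, 2.2) to (4.8, 2.4), a distance of √(2.3² + 0.2²) ≈ 2.3.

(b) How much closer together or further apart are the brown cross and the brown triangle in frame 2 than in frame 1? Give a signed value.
-0.8

Distance in frame 1: 5.6. Distance in frame 2: 4.8.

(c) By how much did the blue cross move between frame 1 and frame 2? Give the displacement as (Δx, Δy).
(1.5, 0.4)

The blue cross was at (2.6, 6.5) in frame 1 and (4.1, 6.9) in frame 2.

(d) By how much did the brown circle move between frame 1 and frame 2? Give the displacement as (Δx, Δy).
(1.5, -1.8)

The brown circle was at (4.6, 3.7) in frame 1 and (6.1, 1.9) in frame 2.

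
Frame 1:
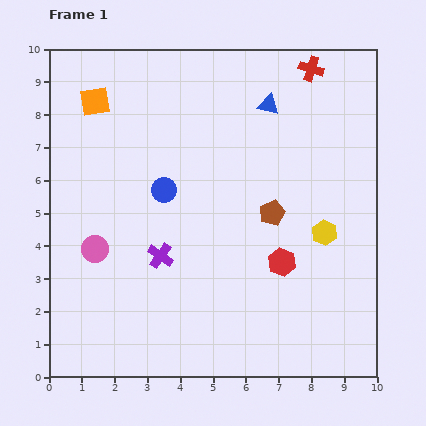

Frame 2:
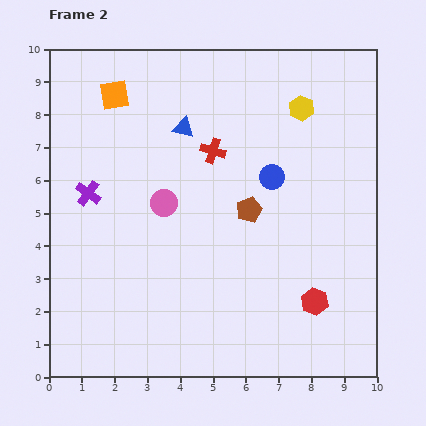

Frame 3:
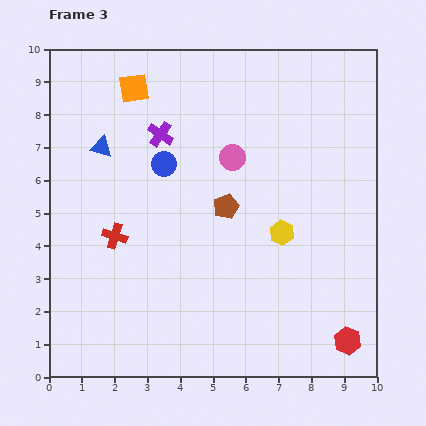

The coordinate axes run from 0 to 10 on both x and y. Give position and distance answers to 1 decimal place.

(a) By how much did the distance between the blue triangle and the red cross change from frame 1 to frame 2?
-0.6

Distance in frame 1: 1.7. Distance in frame 2: 1.1.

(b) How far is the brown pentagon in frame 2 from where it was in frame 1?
0.7

The brown pentagon moved from (6.8, 5.0) to (6.1, 5.1), a distance of √(0.7² + 0.1²) ≈ 0.7.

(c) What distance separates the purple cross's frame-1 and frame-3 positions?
3.7

The purple cross moved from (3.4, 3.7) to (3.4, 7.4), a distance of √(0.0² + 3.7²) ≈ 3.7.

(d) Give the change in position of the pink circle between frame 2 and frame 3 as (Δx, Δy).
(2.1, 1.4)

The pink circle was at (3.5, 5.3) in frame 2 and (5.6, 6.7) in frame 3.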